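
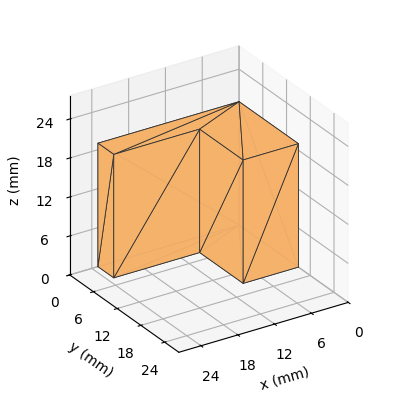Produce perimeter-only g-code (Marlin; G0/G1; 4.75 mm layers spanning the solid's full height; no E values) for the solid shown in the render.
Reading the render: the shape is an L-shaped prism: outer 23 × 15 mm, arm thicknesses ≈ 4 mm (horizontal) and 9 mm (vertical), extruded 19 mm in z (dimensions read to the nearest mm from the axis ticks). For the g-code, the solid's height is divided into equal slices at the stated Δz and each level perimeter traced with G1 moves after a G0 lift.

; perimeter-only toolpath
G21 ; units = mm
G90 ; absolute positioning
G28 ; home
; layer 1
G0 Z4.75
G0 X0.00 Y0.00
G1 X23.00 Y0.00
G1 X23.00 Y4.00
G1 X9.00 Y4.00
G1 X9.00 Y15.00
G1 X0.00 Y15.00
G1 X0.00 Y0.00
; layer 2
G0 Z9.50
G0 X0.00 Y0.00
G1 X23.00 Y0.00
G1 X23.00 Y4.00
G1 X9.00 Y4.00
G1 X9.00 Y15.00
G1 X0.00 Y15.00
G1 X0.00 Y0.00
; layer 3
G0 Z14.25
G0 X0.00 Y0.00
G1 X23.00 Y0.00
G1 X23.00 Y4.00
G1 X9.00 Y4.00
G1 X9.00 Y15.00
G1 X0.00 Y15.00
G1 X0.00 Y0.00
; layer 4
G0 Z19.00
G0 X0.00 Y0.00
G1 X23.00 Y0.00
G1 X23.00 Y4.00
G1 X9.00 Y4.00
G1 X9.00 Y15.00
G1 X0.00 Y15.00
G1 X0.00 Y0.00
M2 ; end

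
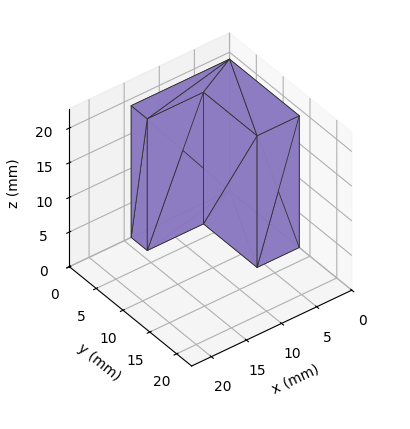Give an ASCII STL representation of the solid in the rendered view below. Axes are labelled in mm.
Reading the render: the shape is an L-shaped prism: outer 14 × 13 mm, arm thicknesses ≈ 3 mm (horizontal) and 6 mm (vertical), extruded 19 mm in z (dimensions read to the nearest mm from the axis ticks). For the STL, each face is triangulated and given an outward normal.

solid part
  facet normal 0.0000 0.0000 -1.0000
    outer loop
      vertex 14.000 3.000 0.000
      vertex 14.000 0.000 0.000
      vertex 0.000 0.000 0.000
    endloop
  endfacet
  facet normal 0.0000 0.0000 -1.0000
    outer loop
      vertex 6.000 3.000 0.000
      vertex 14.000 3.000 0.000
      vertex 0.000 0.000 0.000
    endloop
  endfacet
  facet normal 0.0000 0.0000 -1.0000
    outer loop
      vertex 6.000 13.000 0.000
      vertex 6.000 3.000 0.000
      vertex 0.000 0.000 0.000
    endloop
  endfacet
  facet normal 0.0000 0.0000 -1.0000
    outer loop
      vertex 0.000 13.000 0.000
      vertex 6.000 13.000 0.000
      vertex 0.000 0.000 0.000
    endloop
  endfacet
  facet normal 0.0000 0.0000 1.0000
    outer loop
      vertex 0.000 0.000 19.000
      vertex 14.000 0.000 19.000
      vertex 14.000 3.000 19.000
    endloop
  endfacet
  facet normal 0.0000 0.0000 1.0000
    outer loop
      vertex 0.000 0.000 19.000
      vertex 14.000 3.000 19.000
      vertex 6.000 3.000 19.000
    endloop
  endfacet
  facet normal 0.0000 0.0000 1.0000
    outer loop
      vertex 0.000 0.000 19.000
      vertex 6.000 3.000 19.000
      vertex 6.000 13.000 19.000
    endloop
  endfacet
  facet normal 0.0000 0.0000 1.0000
    outer loop
      vertex 0.000 0.000 19.000
      vertex 6.000 13.000 19.000
      vertex 0.000 13.000 19.000
    endloop
  endfacet
  facet normal 0.0000 -1.0000 0.0000
    outer loop
      vertex 0.000 0.000 0.000
      vertex 14.000 0.000 0.000
      vertex 14.000 0.000 19.000
    endloop
  endfacet
  facet normal 0.0000 -1.0000 0.0000
    outer loop
      vertex 0.000 0.000 0.000
      vertex 14.000 0.000 19.000
      vertex 0.000 0.000 19.000
    endloop
  endfacet
  facet normal 1.0000 0.0000 0.0000
    outer loop
      vertex 14.000 0.000 0.000
      vertex 14.000 3.000 0.000
      vertex 14.000 3.000 19.000
    endloop
  endfacet
  facet normal 1.0000 0.0000 0.0000
    outer loop
      vertex 14.000 0.000 0.000
      vertex 14.000 3.000 19.000
      vertex 14.000 0.000 19.000
    endloop
  endfacet
  facet normal 0.0000 1.0000 0.0000
    outer loop
      vertex 14.000 3.000 0.000
      vertex 6.000 3.000 0.000
      vertex 6.000 3.000 19.000
    endloop
  endfacet
  facet normal 0.0000 1.0000 0.0000
    outer loop
      vertex 14.000 3.000 0.000
      vertex 6.000 3.000 19.000
      vertex 14.000 3.000 19.000
    endloop
  endfacet
  facet normal 1.0000 0.0000 0.0000
    outer loop
      vertex 6.000 3.000 0.000
      vertex 6.000 13.000 0.000
      vertex 6.000 13.000 19.000
    endloop
  endfacet
  facet normal 1.0000 0.0000 0.0000
    outer loop
      vertex 6.000 3.000 0.000
      vertex 6.000 13.000 19.000
      vertex 6.000 3.000 19.000
    endloop
  endfacet
  facet normal 0.0000 1.0000 0.0000
    outer loop
      vertex 6.000 13.000 0.000
      vertex 0.000 13.000 0.000
      vertex 0.000 13.000 19.000
    endloop
  endfacet
  facet normal 0.0000 1.0000 0.0000
    outer loop
      vertex 6.000 13.000 0.000
      vertex 0.000 13.000 19.000
      vertex 6.000 13.000 19.000
    endloop
  endfacet
  facet normal -1.0000 0.0000 0.0000
    outer loop
      vertex 0.000 13.000 0.000
      vertex 0.000 0.000 0.000
      vertex 0.000 0.000 19.000
    endloop
  endfacet
  facet normal -1.0000 0.0000 0.0000
    outer loop
      vertex 0.000 13.000 0.000
      vertex 0.000 0.000 19.000
      vertex 0.000 13.000 19.000
    endloop
  endfacet
endsolid part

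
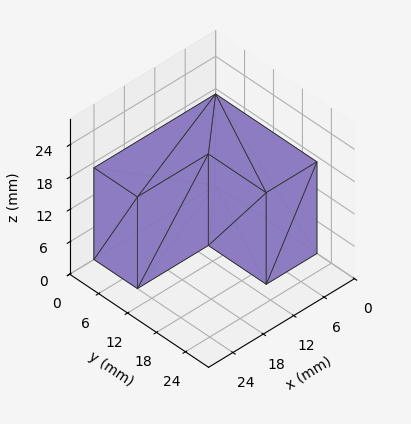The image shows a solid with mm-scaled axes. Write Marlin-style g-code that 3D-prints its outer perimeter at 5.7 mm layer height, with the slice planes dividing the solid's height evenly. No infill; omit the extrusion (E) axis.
Reading the render: the shape is an L-shaped prism: outer 24 × 21 mm, arm thicknesses ≈ 9 mm (horizontal) and 10 mm (vertical), extruded 17 mm in z (dimensions read to the nearest mm from the axis ticks). For the g-code, the solid's height is divided into equal slices at the stated Δz and each level perimeter traced with G1 moves after a G0 lift.

; perimeter-only toolpath
G21 ; units = mm
G90 ; absolute positioning
G28 ; home
; layer 1
G0 Z5.7
G0 X0.0 Y0.0
G1 X24.0 Y0.0
G1 X24.0 Y9.0
G1 X10.0 Y9.0
G1 X10.0 Y21.0
G1 X0.0 Y21.0
G1 X0.0 Y0.0
; layer 2
G0 Z11.3
G0 X0.0 Y0.0
G1 X24.0 Y0.0
G1 X24.0 Y9.0
G1 X10.0 Y9.0
G1 X10.0 Y21.0
G1 X0.0 Y21.0
G1 X0.0 Y0.0
; layer 3
G0 Z17.0
G0 X0.0 Y0.0
G1 X24.0 Y0.0
G1 X24.0 Y9.0
G1 X10.0 Y9.0
G1 X10.0 Y21.0
G1 X0.0 Y21.0
G1 X0.0 Y0.0
M2 ; end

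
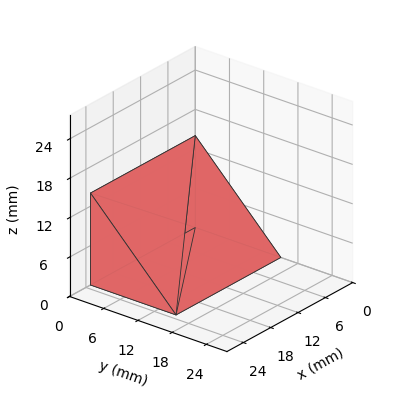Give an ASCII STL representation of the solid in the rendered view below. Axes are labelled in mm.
Reading the render: the shape is a wedge (ramp): 23 × 15 mm base, rising to 14 mm along the y=0 edge and sloping linearly to z=0 at y=15 (dimensions read to the nearest mm from the axis ticks). For the STL, each face is triangulated and given an outward normal.

solid part
  facet normal 0.0000 0.0000 -1.0000
    outer loop
      vertex 23.0 15.0 0.0
      vertex 23.0 0.0 0.0
      vertex 0.0 0.0 0.0
    endloop
  endfacet
  facet normal 0.0000 0.0000 -1.0000
    outer loop
      vertex 0.0 15.0 0.0
      vertex 23.0 15.0 0.0
      vertex 0.0 0.0 0.0
    endloop
  endfacet
  facet normal 0.0000 -1.0000 0.0000
    outer loop
      vertex 0.0 0.0 0.0
      vertex 23.0 0.0 0.0
      vertex 23.0 0.0 14.0
    endloop
  endfacet
  facet normal 0.0000 -1.0000 0.0000
    outer loop
      vertex 0.0 0.0 0.0
      vertex 23.0 0.0 14.0
      vertex 0.0 0.0 14.0
    endloop
  endfacet
  facet normal 0.0000 0.6823 0.7311
    outer loop
      vertex 0.0 0.0 14.0
      vertex 23.0 0.0 14.0
      vertex 23.0 15.0 0.0
    endloop
  endfacet
  facet normal 0.0000 0.6823 0.7311
    outer loop
      vertex 0.0 0.0 14.0
      vertex 23.0 15.0 0.0
      vertex 0.0 15.0 0.0
    endloop
  endfacet
  facet normal -1.0000 0.0000 0.0000
    outer loop
      vertex 0.0 0.0 14.0
      vertex 0.0 15.0 0.0
      vertex 0.0 0.0 0.0
    endloop
  endfacet
  facet normal 1.0000 0.0000 0.0000
    outer loop
      vertex 23.0 0.0 0.0
      vertex 23.0 15.0 0.0
      vertex 23.0 0.0 14.0
    endloop
  endfacet
endsolid part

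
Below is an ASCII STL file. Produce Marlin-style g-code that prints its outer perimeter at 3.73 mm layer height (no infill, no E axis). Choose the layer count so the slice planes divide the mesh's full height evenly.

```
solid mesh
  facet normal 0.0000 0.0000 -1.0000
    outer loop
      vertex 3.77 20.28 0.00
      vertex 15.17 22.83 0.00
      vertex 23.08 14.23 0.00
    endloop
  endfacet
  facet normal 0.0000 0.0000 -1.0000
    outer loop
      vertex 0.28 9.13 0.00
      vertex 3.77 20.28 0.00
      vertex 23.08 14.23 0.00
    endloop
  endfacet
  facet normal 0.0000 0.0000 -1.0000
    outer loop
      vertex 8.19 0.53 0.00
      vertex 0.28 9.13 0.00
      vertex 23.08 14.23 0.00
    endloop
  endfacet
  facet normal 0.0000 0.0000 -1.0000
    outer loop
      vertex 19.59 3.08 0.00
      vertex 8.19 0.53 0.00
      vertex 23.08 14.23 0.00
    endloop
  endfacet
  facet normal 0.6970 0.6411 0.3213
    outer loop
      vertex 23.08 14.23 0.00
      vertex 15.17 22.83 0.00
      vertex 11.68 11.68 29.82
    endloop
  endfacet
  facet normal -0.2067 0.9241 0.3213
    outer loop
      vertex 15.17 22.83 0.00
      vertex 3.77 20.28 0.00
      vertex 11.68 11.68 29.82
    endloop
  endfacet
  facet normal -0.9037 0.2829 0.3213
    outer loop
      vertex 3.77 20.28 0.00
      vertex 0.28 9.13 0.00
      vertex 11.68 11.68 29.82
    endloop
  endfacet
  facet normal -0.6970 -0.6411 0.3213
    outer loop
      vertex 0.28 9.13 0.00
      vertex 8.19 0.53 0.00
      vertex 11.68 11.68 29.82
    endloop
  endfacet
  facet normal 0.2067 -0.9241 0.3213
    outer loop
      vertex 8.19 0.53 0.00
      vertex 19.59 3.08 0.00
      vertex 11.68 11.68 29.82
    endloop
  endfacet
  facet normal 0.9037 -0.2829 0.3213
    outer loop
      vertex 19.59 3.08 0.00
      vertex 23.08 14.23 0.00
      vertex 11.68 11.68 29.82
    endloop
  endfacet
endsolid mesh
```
; perimeter-only toolpath
G21 ; units = mm
G90 ; absolute positioning
G28 ; home
; layer 1
G0 Z3.73
G0 X21.66 Y13.91
G1 X14.73 Y21.44
G1 X4.76 Y19.21
G1 X1.71 Y9.45
G1 X8.63 Y1.92
G1 X18.60 Y4.16
G1 X21.66 Y13.91
; layer 2
G0 Z7.46
G0 X20.23 Y13.59
G1 X14.30 Y20.04
G1 X5.75 Y18.13
G1 X3.13 Y9.77
G1 X9.06 Y3.32
G1 X17.61 Y5.23
G1 X20.23 Y13.59
; layer 3
G0 Z11.18
G0 X18.80 Y13.27
G1 X13.86 Y18.65
G1 X6.74 Y17.05
G1 X4.55 Y10.09
G1 X9.50 Y4.71
G1 X16.62 Y6.30
G1 X18.80 Y13.27
; layer 4
G0 Z14.91
G0 X17.38 Y12.96
G1 X13.43 Y17.25
G1 X7.72 Y15.98
G1 X5.98 Y10.41
G1 X9.93 Y6.10
G1 X15.63 Y7.38
G1 X17.38 Y12.96
; layer 5
G0 Z18.64
G0 X15.95 Y12.64
G1 X12.99 Y15.86
G1 X8.71 Y14.91
G1 X7.41 Y10.72
G1 X10.37 Y7.50
G1 X14.65 Y8.46
G1 X15.95 Y12.64
; layer 6
G0 Z22.37
G0 X14.53 Y12.32
G1 X12.55 Y14.47
G1 X9.70 Y13.83
G1 X8.83 Y11.04
G1 X10.81 Y8.89
G1 X13.66 Y9.53
G1 X14.53 Y12.32
; layer 7
G0 Z26.09
G0 X13.10 Y12.00
G1 X12.12 Y13.07
G1 X10.69 Y12.75
G1 X10.25 Y11.36
G1 X11.24 Y10.29
G1 X12.67 Y10.60
G1 X13.10 Y12.00
M2 ; end

The solid is a regular 6-sided pyramid, base circumscribed radius ≈ 11.7 mm, apex at z ≈ 29.8 mm. Slicing at Δz = 3.73 mm — 8 equal slices spanning the solid's height, so layer i sits at z = i·h/8 — gives 7 non-empty perimeters. Each is a 6-segment closed polygon; G0 lifts to the layer z and rapids to the start vertex, then G1 traces the edges. The cross-section shrinks linearly with z (the slice at the apex is degenerate and omitted).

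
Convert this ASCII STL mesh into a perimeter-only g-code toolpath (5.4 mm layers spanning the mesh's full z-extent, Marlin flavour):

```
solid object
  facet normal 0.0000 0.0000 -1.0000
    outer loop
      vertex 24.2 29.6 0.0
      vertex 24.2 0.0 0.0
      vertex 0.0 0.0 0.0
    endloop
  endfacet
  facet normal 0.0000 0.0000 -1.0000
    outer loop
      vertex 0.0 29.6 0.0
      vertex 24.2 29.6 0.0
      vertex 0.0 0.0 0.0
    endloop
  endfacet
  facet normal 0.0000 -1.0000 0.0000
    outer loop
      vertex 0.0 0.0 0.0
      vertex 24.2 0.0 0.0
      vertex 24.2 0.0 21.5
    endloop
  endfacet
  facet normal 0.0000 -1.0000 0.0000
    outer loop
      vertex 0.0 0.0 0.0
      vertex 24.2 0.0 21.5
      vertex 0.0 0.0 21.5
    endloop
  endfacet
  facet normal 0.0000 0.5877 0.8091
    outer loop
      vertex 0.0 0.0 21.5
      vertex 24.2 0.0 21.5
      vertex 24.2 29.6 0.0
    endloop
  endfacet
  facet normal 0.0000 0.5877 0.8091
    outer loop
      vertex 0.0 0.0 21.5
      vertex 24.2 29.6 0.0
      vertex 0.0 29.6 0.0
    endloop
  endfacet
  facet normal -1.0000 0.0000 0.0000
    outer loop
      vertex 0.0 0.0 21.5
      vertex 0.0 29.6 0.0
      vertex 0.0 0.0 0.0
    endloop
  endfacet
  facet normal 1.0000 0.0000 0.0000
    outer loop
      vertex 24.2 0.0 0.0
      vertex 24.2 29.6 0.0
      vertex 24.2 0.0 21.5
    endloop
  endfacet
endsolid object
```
; perimeter-only toolpath
G21 ; units = mm
G90 ; absolute positioning
G28 ; home
; layer 1
G0 Z5.4
G0 X0.0 Y0.0
G1 X24.2 Y0.0
G1 X24.2 Y22.2
G1 X0.0 Y22.2
G1 X0.0 Y0.0
; layer 2
G0 Z10.8
G0 X0.0 Y0.0
G1 X24.2 Y0.0
G1 X24.2 Y14.8
G1 X0.0 Y14.8
G1 X0.0 Y0.0
; layer 3
G0 Z16.1
G0 X0.0 Y0.0
G1 X24.2 Y0.0
G1 X24.2 Y7.4
G1 X0.0 Y7.4
G1 X0.0 Y0.0
M2 ; end

The solid is a wedge (ramp): 24.2 × 29.6 mm base, rising to 21.5 mm along the y=0 edge and sloping linearly to z=0 at y=29.6. Slicing at Δz = 5.4 mm — 4 equal slices spanning the solid's height, so layer i sits at z = i·h/4 — gives 3 non-empty perimeters. Each is a 4-segment closed polygon; G0 lifts to the layer z and rapids to the start vertex, then G1 traces the edges. The cross-section shrinks linearly with z (the slice at the apex is degenerate and omitted).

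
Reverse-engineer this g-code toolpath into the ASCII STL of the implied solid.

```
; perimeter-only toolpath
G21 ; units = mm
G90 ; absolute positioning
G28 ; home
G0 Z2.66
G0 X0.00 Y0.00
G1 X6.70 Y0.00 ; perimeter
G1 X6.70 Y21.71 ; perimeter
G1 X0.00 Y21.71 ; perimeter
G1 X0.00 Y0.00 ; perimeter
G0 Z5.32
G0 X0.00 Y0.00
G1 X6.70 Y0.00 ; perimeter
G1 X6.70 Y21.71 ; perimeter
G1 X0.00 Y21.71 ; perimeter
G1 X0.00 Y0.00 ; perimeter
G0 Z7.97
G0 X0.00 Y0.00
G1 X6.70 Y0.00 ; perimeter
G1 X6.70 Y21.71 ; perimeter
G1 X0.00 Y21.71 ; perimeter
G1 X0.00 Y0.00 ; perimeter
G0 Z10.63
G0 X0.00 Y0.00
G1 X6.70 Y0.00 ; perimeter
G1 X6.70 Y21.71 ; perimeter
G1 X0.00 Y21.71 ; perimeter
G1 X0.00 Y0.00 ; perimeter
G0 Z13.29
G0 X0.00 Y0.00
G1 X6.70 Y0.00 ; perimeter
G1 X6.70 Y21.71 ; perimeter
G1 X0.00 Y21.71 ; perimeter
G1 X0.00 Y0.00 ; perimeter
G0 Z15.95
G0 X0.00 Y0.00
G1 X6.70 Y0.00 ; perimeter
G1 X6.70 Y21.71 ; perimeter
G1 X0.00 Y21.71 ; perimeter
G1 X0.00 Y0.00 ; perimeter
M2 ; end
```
solid part
  facet normal 0.0000 0.0000 -1.0000
    outer loop
      vertex 6.70 21.71 0.00
      vertex 6.70 0.00 0.00
      vertex 0.00 0.00 0.00
    endloop
  endfacet
  facet normal 0.0000 0.0000 -1.0000
    outer loop
      vertex 0.00 21.71 0.00
      vertex 6.70 21.71 0.00
      vertex 0.00 0.00 0.00
    endloop
  endfacet
  facet normal 0.0000 0.0000 1.0000
    outer loop
      vertex 0.00 0.00 15.95
      vertex 6.70 0.00 15.95
      vertex 6.70 21.71 15.95
    endloop
  endfacet
  facet normal 0.0000 0.0000 1.0000
    outer loop
      vertex 0.00 0.00 15.95
      vertex 6.70 21.71 15.95
      vertex 0.00 21.71 15.95
    endloop
  endfacet
  facet normal 0.0000 -1.0000 0.0000
    outer loop
      vertex 0.00 0.00 0.00
      vertex 6.70 0.00 0.00
      vertex 6.70 0.00 15.95
    endloop
  endfacet
  facet normal 0.0000 -1.0000 0.0000
    outer loop
      vertex 0.00 0.00 0.00
      vertex 6.70 0.00 15.95
      vertex 0.00 0.00 15.95
    endloop
  endfacet
  facet normal 0.0000 1.0000 0.0000
    outer loop
      vertex 6.70 21.71 15.95
      vertex 6.70 21.71 0.00
      vertex 0.00 21.71 0.00
    endloop
  endfacet
  facet normal 0.0000 1.0000 0.0000
    outer loop
      vertex 0.00 21.71 15.95
      vertex 6.70 21.71 15.95
      vertex 0.00 21.71 0.00
    endloop
  endfacet
  facet normal -1.0000 0.0000 0.0000
    outer loop
      vertex 0.00 21.71 15.95
      vertex 0.00 21.71 0.00
      vertex 0.00 0.00 0.00
    endloop
  endfacet
  facet normal -1.0000 0.0000 0.0000
    outer loop
      vertex 0.00 0.00 15.95
      vertex 0.00 21.71 15.95
      vertex 0.00 0.00 0.00
    endloop
  endfacet
  facet normal 1.0000 0.0000 0.0000
    outer loop
      vertex 6.70 0.00 0.00
      vertex 6.70 21.71 0.00
      vertex 6.70 21.71 15.95
    endloop
  endfacet
  facet normal 1.0000 0.0000 0.0000
    outer loop
      vertex 6.70 0.00 0.00
      vertex 6.70 21.71 15.95
      vertex 6.70 0.00 15.95
    endloop
  endfacet
endsolid part

The G0 Z moves step by Δz≈2.66 mm. Every layer's G1 loop is the same polygon, so the solid is a straight extrusion of it from z=0 to z≈15.9. Closing with flat bottom and top caps and triangulating gives 12 facets — a rectangular box, roughly 6.7 × 21.7 mm footprint and 15.9 mm tall.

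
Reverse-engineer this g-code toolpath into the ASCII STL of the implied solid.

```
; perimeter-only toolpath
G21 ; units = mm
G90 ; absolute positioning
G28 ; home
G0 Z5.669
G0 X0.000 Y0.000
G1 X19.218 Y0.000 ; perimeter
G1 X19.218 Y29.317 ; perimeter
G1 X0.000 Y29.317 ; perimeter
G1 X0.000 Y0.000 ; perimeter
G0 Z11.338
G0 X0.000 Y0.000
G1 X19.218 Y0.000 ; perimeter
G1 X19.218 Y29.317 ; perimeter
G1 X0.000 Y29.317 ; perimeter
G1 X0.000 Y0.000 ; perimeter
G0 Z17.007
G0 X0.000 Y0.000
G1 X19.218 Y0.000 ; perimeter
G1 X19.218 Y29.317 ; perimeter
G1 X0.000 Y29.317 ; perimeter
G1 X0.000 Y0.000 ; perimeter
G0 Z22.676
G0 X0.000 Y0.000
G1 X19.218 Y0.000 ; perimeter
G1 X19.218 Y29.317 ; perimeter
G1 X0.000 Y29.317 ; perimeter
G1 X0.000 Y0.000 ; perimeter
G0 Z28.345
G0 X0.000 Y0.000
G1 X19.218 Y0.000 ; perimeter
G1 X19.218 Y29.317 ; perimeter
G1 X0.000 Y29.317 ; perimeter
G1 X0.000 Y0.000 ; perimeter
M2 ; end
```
solid part
  facet normal 0.0000 0.0000 -1.0000
    outer loop
      vertex 19.218 29.317 0.000
      vertex 19.218 0.000 0.000
      vertex 0.000 0.000 0.000
    endloop
  endfacet
  facet normal 0.0000 0.0000 -1.0000
    outer loop
      vertex 0.000 29.317 0.000
      vertex 19.218 29.317 0.000
      vertex 0.000 0.000 0.000
    endloop
  endfacet
  facet normal 0.0000 0.0000 1.0000
    outer loop
      vertex 0.000 0.000 28.345
      vertex 19.218 0.000 28.345
      vertex 19.218 29.317 28.345
    endloop
  endfacet
  facet normal 0.0000 0.0000 1.0000
    outer loop
      vertex 0.000 0.000 28.345
      vertex 19.218 29.317 28.345
      vertex 0.000 29.317 28.345
    endloop
  endfacet
  facet normal 0.0000 -1.0000 0.0000
    outer loop
      vertex 0.000 0.000 0.000
      vertex 19.218 0.000 0.000
      vertex 19.218 0.000 28.345
    endloop
  endfacet
  facet normal 0.0000 -1.0000 0.0000
    outer loop
      vertex 0.000 0.000 0.000
      vertex 19.218 0.000 28.345
      vertex 0.000 0.000 28.345
    endloop
  endfacet
  facet normal 0.0000 1.0000 0.0000
    outer loop
      vertex 19.218 29.317 28.345
      vertex 19.218 29.317 0.000
      vertex 0.000 29.317 0.000
    endloop
  endfacet
  facet normal 0.0000 1.0000 0.0000
    outer loop
      vertex 0.000 29.317 28.345
      vertex 19.218 29.317 28.345
      vertex 0.000 29.317 0.000
    endloop
  endfacet
  facet normal -1.0000 0.0000 0.0000
    outer loop
      vertex 0.000 29.317 28.345
      vertex 0.000 29.317 0.000
      vertex 0.000 0.000 0.000
    endloop
  endfacet
  facet normal -1.0000 0.0000 0.0000
    outer loop
      vertex 0.000 0.000 28.345
      vertex 0.000 29.317 28.345
      vertex 0.000 0.000 0.000
    endloop
  endfacet
  facet normal 1.0000 0.0000 0.0000
    outer loop
      vertex 19.218 0.000 0.000
      vertex 19.218 29.317 0.000
      vertex 19.218 29.317 28.345
    endloop
  endfacet
  facet normal 1.0000 0.0000 0.0000
    outer loop
      vertex 19.218 0.000 0.000
      vertex 19.218 29.317 28.345
      vertex 19.218 0.000 28.345
    endloop
  endfacet
endsolid part

The G0 Z moves step by Δz≈5.669 mm. Every layer's G1 loop is the same polygon, so the solid is a straight extrusion of it from z=0 to z≈28.3. Closing with flat bottom and top caps and triangulating gives 12 facets — a rectangular box, roughly 19.2 × 29.3 mm footprint and 28.3 mm tall.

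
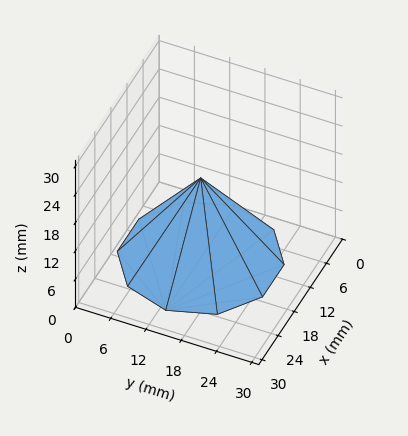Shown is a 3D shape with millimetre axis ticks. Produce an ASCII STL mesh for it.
Reading the render: the shape is a regular 10-sided pyramid, base circumscribed radius ≈ 13 mm, apex at z ≈ 17 mm (dimensions read to the nearest mm from the axis ticks). For the STL, each face is triangulated and given an outward normal.

solid part
  facet normal 0.0000 0.0000 -1.0000
    outer loop
      vertex 17.017 25.364 0.000
      vertex 23.517 20.641 0.000
      vertex 26.000 13.000 0.000
    endloop
  endfacet
  facet normal 0.0000 0.0000 -1.0000
    outer loop
      vertex 8.983 25.364 0.000
      vertex 17.017 25.364 0.000
      vertex 26.000 13.000 0.000
    endloop
  endfacet
  facet normal 0.0000 0.0000 -1.0000
    outer loop
      vertex 2.483 20.641 0.000
      vertex 8.983 25.364 0.000
      vertex 26.000 13.000 0.000
    endloop
  endfacet
  facet normal 0.0000 0.0000 -1.0000
    outer loop
      vertex 0.000 13.000 0.000
      vertex 2.483 20.641 0.000
      vertex 26.000 13.000 0.000
    endloop
  endfacet
  facet normal 0.0000 0.0000 -1.0000
    outer loop
      vertex 2.483 5.359 0.000
      vertex 0.000 13.000 0.000
      vertex 26.000 13.000 0.000
    endloop
  endfacet
  facet normal 0.0000 0.0000 -1.0000
    outer loop
      vertex 8.983 0.636 0.000
      vertex 2.483 5.359 0.000
      vertex 26.000 13.000 0.000
    endloop
  endfacet
  facet normal 0.0000 0.0000 -1.0000
    outer loop
      vertex 17.017 0.636 0.000
      vertex 8.983 0.636 0.000
      vertex 26.000 13.000 0.000
    endloop
  endfacet
  facet normal 0.0000 0.0000 -1.0000
    outer loop
      vertex 23.517 5.359 0.000
      vertex 17.017 0.636 0.000
      vertex 26.000 13.000 0.000
    endloop
  endfacet
  facet normal 0.7691 0.2499 0.5882
    outer loop
      vertex 26.000 13.000 0.000
      vertex 23.517 20.641 0.000
      vertex 13.000 13.000 17.000
    endloop
  endfacet
  facet normal 0.4754 0.6543 0.5882
    outer loop
      vertex 23.517 20.641 0.000
      vertex 17.017 25.364 0.000
      vertex 13.000 13.000 17.000
    endloop
  endfacet
  facet normal 0.0000 0.8087 0.5882
    outer loop
      vertex 17.017 25.364 0.000
      vertex 8.983 25.364 0.000
      vertex 13.000 13.000 17.000
    endloop
  endfacet
  facet normal -0.4754 0.6543 0.5882
    outer loop
      vertex 8.983 25.364 0.000
      vertex 2.483 20.641 0.000
      vertex 13.000 13.000 17.000
    endloop
  endfacet
  facet normal -0.7691 0.2499 0.5882
    outer loop
      vertex 2.483 20.641 0.000
      vertex 0.000 13.000 0.000
      vertex 13.000 13.000 17.000
    endloop
  endfacet
  facet normal -0.7691 -0.2499 0.5882
    outer loop
      vertex 0.000 13.000 0.000
      vertex 2.483 5.359 0.000
      vertex 13.000 13.000 17.000
    endloop
  endfacet
  facet normal -0.4754 -0.6543 0.5882
    outer loop
      vertex 2.483 5.359 0.000
      vertex 8.983 0.636 0.000
      vertex 13.000 13.000 17.000
    endloop
  endfacet
  facet normal 0.0000 -0.8087 0.5882
    outer loop
      vertex 8.983 0.636 0.000
      vertex 17.017 0.636 0.000
      vertex 13.000 13.000 17.000
    endloop
  endfacet
  facet normal 0.4754 -0.6543 0.5882
    outer loop
      vertex 17.017 0.636 0.000
      vertex 23.517 5.359 0.000
      vertex 13.000 13.000 17.000
    endloop
  endfacet
  facet normal 0.7691 -0.2499 0.5882
    outer loop
      vertex 23.517 5.359 0.000
      vertex 26.000 13.000 0.000
      vertex 13.000 13.000 17.000
    endloop
  endfacet
endsolid part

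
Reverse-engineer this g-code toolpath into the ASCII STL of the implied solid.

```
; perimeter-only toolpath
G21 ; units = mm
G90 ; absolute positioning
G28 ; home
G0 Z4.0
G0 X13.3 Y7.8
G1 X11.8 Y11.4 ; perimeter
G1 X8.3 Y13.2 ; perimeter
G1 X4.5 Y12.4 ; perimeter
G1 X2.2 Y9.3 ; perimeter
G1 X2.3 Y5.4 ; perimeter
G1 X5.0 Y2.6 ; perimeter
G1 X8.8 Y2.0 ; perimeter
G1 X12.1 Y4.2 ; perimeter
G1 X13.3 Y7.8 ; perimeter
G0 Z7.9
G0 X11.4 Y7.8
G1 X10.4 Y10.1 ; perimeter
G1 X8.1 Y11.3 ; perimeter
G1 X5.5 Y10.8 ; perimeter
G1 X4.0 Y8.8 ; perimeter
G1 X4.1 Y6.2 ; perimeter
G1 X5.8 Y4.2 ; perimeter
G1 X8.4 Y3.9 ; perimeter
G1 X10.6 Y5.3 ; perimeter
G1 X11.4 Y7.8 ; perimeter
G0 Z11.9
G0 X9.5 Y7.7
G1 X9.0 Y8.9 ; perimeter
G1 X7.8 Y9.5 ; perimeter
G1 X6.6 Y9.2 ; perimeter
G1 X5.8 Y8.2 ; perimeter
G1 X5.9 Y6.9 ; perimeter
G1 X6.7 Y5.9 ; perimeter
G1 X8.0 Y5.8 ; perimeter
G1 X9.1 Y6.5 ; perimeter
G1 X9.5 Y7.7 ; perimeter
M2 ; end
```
solid part
  facet normal 0.0000 0.0000 -1.0000
    outer loop
      vertex 8.6 15.1 0.0
      vertex 13.2 12.7 0.0
      vertex 15.2 7.9 0.0
    endloop
  endfacet
  facet normal 0.0000 0.0000 -1.0000
    outer loop
      vertex 3.5 14.0 0.0
      vertex 8.6 15.1 0.0
      vertex 15.2 7.9 0.0
    endloop
  endfacet
  facet normal 0.0000 0.0000 -1.0000
    outer loop
      vertex 0.4 9.9 0.0
      vertex 3.5 14.0 0.0
      vertex 15.2 7.9 0.0
    endloop
  endfacet
  facet normal 0.0000 0.0000 -1.0000
    outer loop
      vertex 0.6 4.7 0.0
      vertex 0.4 9.9 0.0
      vertex 15.2 7.9 0.0
    endloop
  endfacet
  facet normal 0.0000 0.0000 -1.0000
    outer loop
      vertex 4.1 0.9 0.0
      vertex 0.6 4.7 0.0
      vertex 15.2 7.9 0.0
    endloop
  endfacet
  facet normal 0.0000 0.0000 -1.0000
    outer loop
      vertex 9.2 0.2 0.0
      vertex 4.1 0.9 0.0
      vertex 15.2 7.9 0.0
    endloop
  endfacet
  facet normal 0.0000 0.0000 -1.0000
    outer loop
      vertex 13.6 3.0 0.0
      vertex 9.2 0.2 0.0
      vertex 15.2 7.9 0.0
    endloop
  endfacet
  facet normal 0.8414 0.3506 0.4114
    outer loop
      vertex 15.2 7.9 0.0
      vertex 13.2 12.7 0.0
      vertex 7.6 7.6 15.8
    endloop
  endfacet
  facet normal 0.4218 0.8085 0.4105
    outer loop
      vertex 13.2 12.7 0.0
      vertex 8.6 15.1 0.0
      vertex 7.6 7.6 15.8
    endloop
  endfacet
  facet normal -0.1922 0.8912 0.4109
    outer loop
      vertex 8.6 15.1 0.0
      vertex 3.5 14.0 0.0
      vertex 7.6 7.6 15.8
    endloop
  endfacet
  facet normal -0.7271 0.5497 0.4113
    outer loop
      vertex 3.5 14.0 0.0
      vertex 0.4 9.9 0.0
      vertex 7.6 7.6 15.8
    endloop
  endfacet
  facet normal -0.9113 -0.0351 0.4102
    outer loop
      vertex 0.4 9.9 0.0
      vertex 0.6 4.7 0.0
      vertex 7.6 7.6 15.8
    endloop
  endfacet
  facet normal -0.6707 -0.6178 0.4105
    outer loop
      vertex 0.6 4.7 0.0
      vertex 4.1 0.9 0.0
      vertex 7.6 7.6 15.8
    endloop
  endfacet
  facet normal -0.1240 -0.9034 0.4105
    outer loop
      vertex 4.1 0.9 0.0
      vertex 9.2 0.2 0.0
      vertex 7.6 7.6 15.8
    endloop
  endfacet
  facet normal 0.4897 -0.7695 0.4100
    outer loop
      vertex 9.2 0.2 0.0
      vertex 13.6 3.0 0.0
      vertex 7.6 7.6 15.8
    endloop
  endfacet
  facet normal 0.8664 -0.2829 0.4114
    outer loop
      vertex 13.6 3.0 0.0
      vertex 15.2 7.9 0.0
      vertex 7.6 7.6 15.8
    endloop
  endfacet
endsolid part

The G0 Z moves step by Δz≈4.0 mm. The G1 loops shrink linearly with z, so the solid tapers from its base footprint up to z≈15.8. Closing with a flat bottom cap and the tapered top and triangulating gives 16 facets — a regular 9-sided pyramid, base circumscribed radius ≈ 7.6 mm, apex at z ≈ 15.8 mm.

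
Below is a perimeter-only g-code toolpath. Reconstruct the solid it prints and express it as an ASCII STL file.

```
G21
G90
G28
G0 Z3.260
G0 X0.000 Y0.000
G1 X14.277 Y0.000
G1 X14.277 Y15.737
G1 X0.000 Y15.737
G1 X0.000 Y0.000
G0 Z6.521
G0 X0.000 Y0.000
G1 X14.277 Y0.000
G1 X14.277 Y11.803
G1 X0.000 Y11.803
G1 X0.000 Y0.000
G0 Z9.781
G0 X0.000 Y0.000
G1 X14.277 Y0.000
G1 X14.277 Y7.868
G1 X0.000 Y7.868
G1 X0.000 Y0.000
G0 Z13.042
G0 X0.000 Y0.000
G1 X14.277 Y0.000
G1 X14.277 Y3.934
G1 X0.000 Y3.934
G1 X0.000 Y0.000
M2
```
solid part
  facet normal 0.0000 0.0000 -1.0000
    outer loop
      vertex 14.277 19.671 0.000
      vertex 14.277 0.000 0.000
      vertex 0.000 0.000 0.000
    endloop
  endfacet
  facet normal 0.0000 0.0000 -1.0000
    outer loop
      vertex 0.000 19.671 0.000
      vertex 14.277 19.671 0.000
      vertex 0.000 0.000 0.000
    endloop
  endfacet
  facet normal 0.0000 -1.0000 0.0000
    outer loop
      vertex 0.000 0.000 0.000
      vertex 14.277 0.000 0.000
      vertex 14.277 0.000 16.302
    endloop
  endfacet
  facet normal 0.0000 -1.0000 0.0000
    outer loop
      vertex 0.000 0.000 0.000
      vertex 14.277 0.000 16.302
      vertex 0.000 0.000 16.302
    endloop
  endfacet
  facet normal 0.0000 0.6381 0.7700
    outer loop
      vertex 0.000 0.000 16.302
      vertex 14.277 0.000 16.302
      vertex 14.277 19.671 0.000
    endloop
  endfacet
  facet normal 0.0000 0.6381 0.7700
    outer loop
      vertex 0.000 0.000 16.302
      vertex 14.277 19.671 0.000
      vertex 0.000 19.671 0.000
    endloop
  endfacet
  facet normal -1.0000 0.0000 0.0000
    outer loop
      vertex 0.000 0.000 16.302
      vertex 0.000 19.671 0.000
      vertex 0.000 0.000 0.000
    endloop
  endfacet
  facet normal 1.0000 0.0000 0.0000
    outer loop
      vertex 14.277 0.000 0.000
      vertex 14.277 19.671 0.000
      vertex 14.277 0.000 16.302
    endloop
  endfacet
endsolid part

The G0 Z moves step by Δz≈3.260 mm. The G1 loops shrink linearly with z, so the solid tapers from its base footprint up to z≈16.3. Closing with a flat bottom cap and the tapered top and triangulating gives 8 facets — a wedge (ramp): 14.3 × 19.7 mm base, rising to 16.3 mm along the y=0 edge and sloping linearly to z=0 at y=19.7.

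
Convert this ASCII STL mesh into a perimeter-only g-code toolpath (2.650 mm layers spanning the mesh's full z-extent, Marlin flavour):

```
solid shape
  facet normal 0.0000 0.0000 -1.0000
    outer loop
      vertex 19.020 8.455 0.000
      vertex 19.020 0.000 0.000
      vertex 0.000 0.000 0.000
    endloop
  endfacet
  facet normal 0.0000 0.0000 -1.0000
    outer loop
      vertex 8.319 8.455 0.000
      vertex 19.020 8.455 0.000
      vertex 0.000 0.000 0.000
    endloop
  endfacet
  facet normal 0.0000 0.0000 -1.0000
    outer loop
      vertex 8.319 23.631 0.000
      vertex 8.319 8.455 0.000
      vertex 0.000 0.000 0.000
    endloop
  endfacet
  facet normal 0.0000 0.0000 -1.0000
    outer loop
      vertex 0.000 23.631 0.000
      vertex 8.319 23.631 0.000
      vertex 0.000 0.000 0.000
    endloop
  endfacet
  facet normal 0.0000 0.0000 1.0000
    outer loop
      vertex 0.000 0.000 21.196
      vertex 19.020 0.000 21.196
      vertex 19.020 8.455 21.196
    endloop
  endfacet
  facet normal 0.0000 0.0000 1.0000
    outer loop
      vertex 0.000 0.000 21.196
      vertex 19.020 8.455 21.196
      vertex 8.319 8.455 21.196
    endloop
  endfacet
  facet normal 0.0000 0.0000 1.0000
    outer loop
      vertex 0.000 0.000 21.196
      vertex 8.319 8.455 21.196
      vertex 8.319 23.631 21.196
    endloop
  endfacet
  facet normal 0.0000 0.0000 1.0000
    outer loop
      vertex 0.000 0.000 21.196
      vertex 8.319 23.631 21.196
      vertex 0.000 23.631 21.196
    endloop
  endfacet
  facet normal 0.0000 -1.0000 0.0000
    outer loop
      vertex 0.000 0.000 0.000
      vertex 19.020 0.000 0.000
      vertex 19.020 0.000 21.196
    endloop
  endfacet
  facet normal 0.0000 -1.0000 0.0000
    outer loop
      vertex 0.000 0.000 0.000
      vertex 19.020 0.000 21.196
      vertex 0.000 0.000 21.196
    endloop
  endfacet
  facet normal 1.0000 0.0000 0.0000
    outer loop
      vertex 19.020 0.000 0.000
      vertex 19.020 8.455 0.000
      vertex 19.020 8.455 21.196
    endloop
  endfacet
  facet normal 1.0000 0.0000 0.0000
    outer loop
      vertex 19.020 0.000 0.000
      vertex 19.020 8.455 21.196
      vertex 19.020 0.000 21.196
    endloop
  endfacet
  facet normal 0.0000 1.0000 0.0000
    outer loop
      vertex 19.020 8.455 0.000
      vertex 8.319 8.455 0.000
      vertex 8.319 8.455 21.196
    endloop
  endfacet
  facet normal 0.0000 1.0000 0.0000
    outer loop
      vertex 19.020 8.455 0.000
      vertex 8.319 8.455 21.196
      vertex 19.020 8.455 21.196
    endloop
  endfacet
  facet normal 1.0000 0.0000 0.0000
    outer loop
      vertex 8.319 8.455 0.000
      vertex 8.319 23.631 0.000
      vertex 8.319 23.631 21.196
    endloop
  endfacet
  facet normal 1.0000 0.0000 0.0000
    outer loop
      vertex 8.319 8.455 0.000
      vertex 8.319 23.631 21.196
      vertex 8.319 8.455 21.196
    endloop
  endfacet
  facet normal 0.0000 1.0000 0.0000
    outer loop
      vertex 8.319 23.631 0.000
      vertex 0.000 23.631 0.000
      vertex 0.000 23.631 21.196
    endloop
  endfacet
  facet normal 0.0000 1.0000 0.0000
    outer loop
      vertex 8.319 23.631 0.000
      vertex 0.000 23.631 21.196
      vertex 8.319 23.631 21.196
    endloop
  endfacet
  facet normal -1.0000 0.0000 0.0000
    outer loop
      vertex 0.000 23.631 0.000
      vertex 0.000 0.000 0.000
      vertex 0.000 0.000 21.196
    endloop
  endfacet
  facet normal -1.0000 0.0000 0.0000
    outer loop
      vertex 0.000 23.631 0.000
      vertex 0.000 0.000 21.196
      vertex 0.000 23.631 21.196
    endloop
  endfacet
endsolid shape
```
; perimeter-only toolpath
G21 ; units = mm
G90 ; absolute positioning
G28 ; home
; layer 1
G0 Z2.650
G0 X0.000 Y0.000
G1 X19.020 Y0.000
G1 X19.020 Y8.455
G1 X8.319 Y8.455
G1 X8.319 Y23.631
G1 X0.000 Y23.631
G1 X0.000 Y0.000
; layer 2
G0 Z5.299
G0 X0.000 Y0.000
G1 X19.020 Y0.000
G1 X19.020 Y8.455
G1 X8.319 Y8.455
G1 X8.319 Y23.631
G1 X0.000 Y23.631
G1 X0.000 Y0.000
; layer 3
G0 Z7.949
G0 X0.000 Y0.000
G1 X19.020 Y0.000
G1 X19.020 Y8.455
G1 X8.319 Y8.455
G1 X8.319 Y23.631
G1 X0.000 Y23.631
G1 X0.000 Y0.000
; layer 4
G0 Z10.598
G0 X0.000 Y0.000
G1 X19.020 Y0.000
G1 X19.020 Y8.455
G1 X8.319 Y8.455
G1 X8.319 Y23.631
G1 X0.000 Y23.631
G1 X0.000 Y0.000
; layer 5
G0 Z13.248
G0 X0.000 Y0.000
G1 X19.020 Y0.000
G1 X19.020 Y8.455
G1 X8.319 Y8.455
G1 X8.319 Y23.631
G1 X0.000 Y23.631
G1 X0.000 Y0.000
; layer 6
G0 Z15.897
G0 X0.000 Y0.000
G1 X19.020 Y0.000
G1 X19.020 Y8.455
G1 X8.319 Y8.455
G1 X8.319 Y23.631
G1 X0.000 Y23.631
G1 X0.000 Y0.000
; layer 7
G0 Z18.547
G0 X0.000 Y0.000
G1 X19.020 Y0.000
G1 X19.020 Y8.455
G1 X8.319 Y8.455
G1 X8.319 Y23.631
G1 X0.000 Y23.631
G1 X0.000 Y0.000
; layer 8
G0 Z21.196
G0 X0.000 Y0.000
G1 X19.020 Y0.000
G1 X19.020 Y8.455
G1 X8.319 Y8.455
G1 X8.319 Y23.631
G1 X0.000 Y23.631
G1 X0.000 Y0.000
M2 ; end

The solid is an L-shaped prism: outer 19 × 23.6 mm, arm thicknesses ≈ 8.46 mm (horizontal) and 8.32 mm (vertical), extruded 21.2 mm in z. Slicing at Δz = 2.650 mm — 8 equal slices spanning the solid's height, so layer i sits at z = i·h/8 — gives 8 non-empty perimeters. Each is a 6-segment closed polygon; G0 lifts to the layer z and rapids to the start vertex, then G1 traces the edges.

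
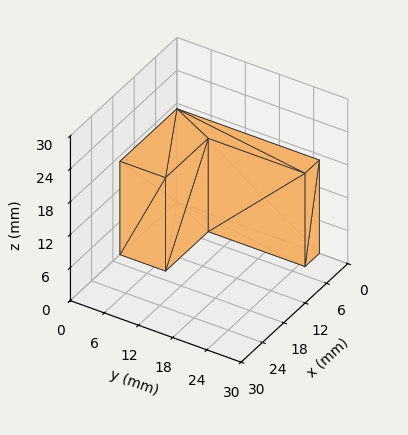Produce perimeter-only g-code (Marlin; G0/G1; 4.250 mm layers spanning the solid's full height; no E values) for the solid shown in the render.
Reading the render: the shape is an L-shaped prism: outer 16 × 25 mm, arm thicknesses ≈ 8 mm (horizontal) and 4 mm (vertical), extruded 17 mm in z (dimensions read to the nearest mm from the axis ticks). For the g-code, the solid's height is divided into equal slices at the stated Δz and each level perimeter traced with G1 moves after a G0 lift.

; perimeter-only toolpath
G21 ; units = mm
G90 ; absolute positioning
G28 ; home
; layer 1
G0 Z4.250
G0 X0.000 Y0.000
G1 X16.000 Y0.000
G1 X16.000 Y8.000
G1 X4.000 Y8.000
G1 X4.000 Y25.000
G1 X0.000 Y25.000
G1 X0.000 Y0.000
; layer 2
G0 Z8.500
G0 X0.000 Y0.000
G1 X16.000 Y0.000
G1 X16.000 Y8.000
G1 X4.000 Y8.000
G1 X4.000 Y25.000
G1 X0.000 Y25.000
G1 X0.000 Y0.000
; layer 3
G0 Z12.750
G0 X0.000 Y0.000
G1 X16.000 Y0.000
G1 X16.000 Y8.000
G1 X4.000 Y8.000
G1 X4.000 Y25.000
G1 X0.000 Y25.000
G1 X0.000 Y0.000
; layer 4
G0 Z17.000
G0 X0.000 Y0.000
G1 X16.000 Y0.000
G1 X16.000 Y8.000
G1 X4.000 Y8.000
G1 X4.000 Y25.000
G1 X0.000 Y25.000
G1 X0.000 Y0.000
M2 ; end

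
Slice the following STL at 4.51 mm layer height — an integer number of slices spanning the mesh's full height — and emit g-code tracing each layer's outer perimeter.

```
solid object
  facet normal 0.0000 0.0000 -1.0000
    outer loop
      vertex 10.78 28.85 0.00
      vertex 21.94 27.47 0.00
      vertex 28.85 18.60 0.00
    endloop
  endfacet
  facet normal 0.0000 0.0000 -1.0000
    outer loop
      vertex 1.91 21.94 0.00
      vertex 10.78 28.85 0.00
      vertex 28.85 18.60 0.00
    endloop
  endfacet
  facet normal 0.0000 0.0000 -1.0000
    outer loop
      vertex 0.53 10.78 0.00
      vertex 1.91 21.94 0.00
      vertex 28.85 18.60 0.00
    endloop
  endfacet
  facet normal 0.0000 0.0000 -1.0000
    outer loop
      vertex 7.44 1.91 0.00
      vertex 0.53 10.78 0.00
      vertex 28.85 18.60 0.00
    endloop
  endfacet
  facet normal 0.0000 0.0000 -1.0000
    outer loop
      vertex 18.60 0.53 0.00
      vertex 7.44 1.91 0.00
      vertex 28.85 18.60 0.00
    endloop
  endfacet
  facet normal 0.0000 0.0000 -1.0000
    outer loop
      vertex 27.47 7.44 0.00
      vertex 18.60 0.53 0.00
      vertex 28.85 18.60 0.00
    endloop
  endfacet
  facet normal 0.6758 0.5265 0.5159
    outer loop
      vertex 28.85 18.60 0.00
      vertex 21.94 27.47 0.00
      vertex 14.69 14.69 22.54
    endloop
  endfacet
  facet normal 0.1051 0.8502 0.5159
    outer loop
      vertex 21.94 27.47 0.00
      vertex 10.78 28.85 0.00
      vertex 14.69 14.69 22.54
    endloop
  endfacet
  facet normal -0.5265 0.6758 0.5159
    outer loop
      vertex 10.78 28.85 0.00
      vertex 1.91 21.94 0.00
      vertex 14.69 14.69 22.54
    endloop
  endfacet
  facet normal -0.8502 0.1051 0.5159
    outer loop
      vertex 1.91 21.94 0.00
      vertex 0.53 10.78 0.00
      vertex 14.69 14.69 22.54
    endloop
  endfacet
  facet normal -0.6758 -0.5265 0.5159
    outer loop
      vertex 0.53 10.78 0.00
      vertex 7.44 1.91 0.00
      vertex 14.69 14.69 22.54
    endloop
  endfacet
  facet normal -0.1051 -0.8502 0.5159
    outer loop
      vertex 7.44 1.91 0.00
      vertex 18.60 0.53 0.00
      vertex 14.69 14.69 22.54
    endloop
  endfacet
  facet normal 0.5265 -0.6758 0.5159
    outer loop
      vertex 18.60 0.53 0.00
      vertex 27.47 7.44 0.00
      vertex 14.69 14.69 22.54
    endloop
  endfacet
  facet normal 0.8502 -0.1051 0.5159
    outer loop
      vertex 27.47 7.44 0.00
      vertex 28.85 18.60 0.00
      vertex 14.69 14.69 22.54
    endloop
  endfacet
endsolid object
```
; perimeter-only toolpath
G21 ; units = mm
G90 ; absolute positioning
G28 ; home
; layer 1
G0 Z4.51
G0 X26.02 Y17.82
G1 X20.49 Y24.91
G1 X11.56 Y26.02
G1 X4.47 Y20.49
G1 X3.36 Y11.56
G1 X8.89 Y4.47
G1 X17.82 Y3.36
G1 X24.91 Y8.89
G1 X26.02 Y17.82
; layer 2
G0 Z9.02
G0 X23.19 Y17.04
G1 X19.04 Y22.36
G1 X12.34 Y23.19
G1 X7.02 Y19.04
G1 X6.19 Y12.34
G1 X10.34 Y7.02
G1 X17.04 Y6.19
G1 X22.36 Y10.34
G1 X23.19 Y17.04
; layer 3
G0 Z13.52
G0 X20.35 Y16.25
G1 X17.59 Y19.80
G1 X13.13 Y20.35
G1 X9.58 Y17.59
G1 X9.03 Y13.13
G1 X11.79 Y9.58
G1 X16.25 Y9.03
G1 X19.80 Y11.79
G1 X20.35 Y16.25
; layer 4
G0 Z18.03
G0 X17.52 Y15.47
G1 X16.14 Y17.25
G1 X13.91 Y17.52
G1 X12.13 Y16.14
G1 X11.86 Y13.91
G1 X13.24 Y12.13
G1 X15.47 Y11.86
G1 X17.25 Y13.24
G1 X17.52 Y15.47
M2 ; end

The solid is a regular 8-sided pyramid, base circumscribed radius ≈ 14.7 mm, apex at z ≈ 22.5 mm. Slicing at Δz = 4.51 mm — 5 equal slices spanning the solid's height, so layer i sits at z = i·h/5 — gives 4 non-empty perimeters. Each is a 8-segment closed polygon; G0 lifts to the layer z and rapids to the start vertex, then G1 traces the edges. The cross-section shrinks linearly with z (the slice at the apex is degenerate and omitted).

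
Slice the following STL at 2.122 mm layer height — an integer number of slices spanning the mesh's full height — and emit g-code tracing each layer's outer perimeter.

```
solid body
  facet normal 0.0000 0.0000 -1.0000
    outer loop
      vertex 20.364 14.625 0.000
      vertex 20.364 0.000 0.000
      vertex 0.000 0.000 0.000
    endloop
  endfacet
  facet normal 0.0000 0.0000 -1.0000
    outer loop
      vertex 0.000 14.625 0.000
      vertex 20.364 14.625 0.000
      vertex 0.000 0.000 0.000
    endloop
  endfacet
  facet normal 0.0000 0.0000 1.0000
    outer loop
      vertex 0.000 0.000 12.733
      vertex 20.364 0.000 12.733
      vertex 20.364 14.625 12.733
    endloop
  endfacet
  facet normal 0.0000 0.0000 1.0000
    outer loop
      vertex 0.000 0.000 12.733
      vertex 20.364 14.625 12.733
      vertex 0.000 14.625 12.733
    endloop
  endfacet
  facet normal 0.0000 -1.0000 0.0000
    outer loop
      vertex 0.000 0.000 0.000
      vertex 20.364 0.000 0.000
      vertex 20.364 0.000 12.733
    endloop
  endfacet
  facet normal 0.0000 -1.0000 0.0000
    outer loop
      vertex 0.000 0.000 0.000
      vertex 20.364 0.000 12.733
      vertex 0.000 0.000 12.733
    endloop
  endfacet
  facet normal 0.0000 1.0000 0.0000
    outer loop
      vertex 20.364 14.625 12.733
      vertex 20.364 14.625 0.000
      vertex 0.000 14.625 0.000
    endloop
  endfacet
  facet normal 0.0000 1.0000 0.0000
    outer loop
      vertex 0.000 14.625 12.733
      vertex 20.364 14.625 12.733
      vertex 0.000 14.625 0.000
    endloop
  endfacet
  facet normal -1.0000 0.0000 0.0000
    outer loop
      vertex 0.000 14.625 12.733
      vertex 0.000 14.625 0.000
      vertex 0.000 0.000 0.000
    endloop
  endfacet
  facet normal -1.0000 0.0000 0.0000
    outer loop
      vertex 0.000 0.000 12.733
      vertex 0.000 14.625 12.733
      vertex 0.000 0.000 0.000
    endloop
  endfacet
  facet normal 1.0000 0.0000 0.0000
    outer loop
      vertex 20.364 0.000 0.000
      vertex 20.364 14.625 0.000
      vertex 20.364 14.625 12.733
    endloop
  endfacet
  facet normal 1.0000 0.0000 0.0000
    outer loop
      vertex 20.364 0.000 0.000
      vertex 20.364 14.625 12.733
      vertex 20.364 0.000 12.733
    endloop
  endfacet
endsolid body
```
; perimeter-only toolpath
G21 ; units = mm
G90 ; absolute positioning
G28 ; home
; layer 1
G0 Z2.122
G0 X0.000 Y0.000
G1 X20.364 Y0.000
G1 X20.364 Y14.625
G1 X0.000 Y14.625
G1 X0.000 Y0.000
; layer 2
G0 Z4.244
G0 X0.000 Y0.000
G1 X20.364 Y0.000
G1 X20.364 Y14.625
G1 X0.000 Y14.625
G1 X0.000 Y0.000
; layer 3
G0 Z6.367
G0 X0.000 Y0.000
G1 X20.364 Y0.000
G1 X20.364 Y14.625
G1 X0.000 Y14.625
G1 X0.000 Y0.000
; layer 4
G0 Z8.489
G0 X0.000 Y0.000
G1 X20.364 Y0.000
G1 X20.364 Y14.625
G1 X0.000 Y14.625
G1 X0.000 Y0.000
; layer 5
G0 Z10.611
G0 X0.000 Y0.000
G1 X20.364 Y0.000
G1 X20.364 Y14.625
G1 X0.000 Y14.625
G1 X0.000 Y0.000
; layer 6
G0 Z12.733
G0 X0.000 Y0.000
G1 X20.364 Y0.000
G1 X20.364 Y14.625
G1 X0.000 Y14.625
G1 X0.000 Y0.000
M2 ; end

The solid is a rectangular box, roughly 20.4 × 14.6 mm footprint and 12.7 mm tall. Slicing at Δz = 2.122 mm — 6 equal slices spanning the solid's height, so layer i sits at z = i·h/6 — gives 6 non-empty perimeters. Each is a 4-segment closed polygon; G0 lifts to the layer z and rapids to the start vertex, then G1 traces the edges.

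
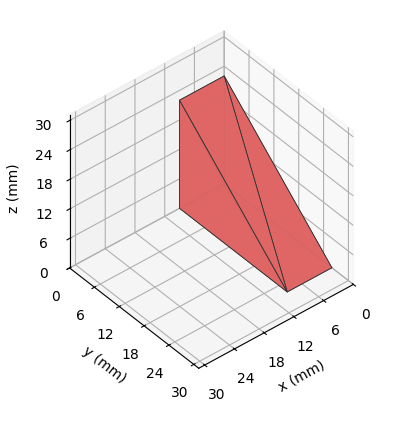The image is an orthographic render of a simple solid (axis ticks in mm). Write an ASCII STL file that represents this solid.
Reading the render: the shape is a wedge (ramp): 9 × 26 mm base, rising to 22 mm along the y=0 edge and sloping linearly to z=0 at y=26 (dimensions read to the nearest mm from the axis ticks). For the STL, each face is triangulated and given an outward normal.

solid part
  facet normal 0.0000 0.0000 -1.0000
    outer loop
      vertex 9.0 26.0 0.0
      vertex 9.0 0.0 0.0
      vertex 0.0 0.0 0.0
    endloop
  endfacet
  facet normal 0.0000 0.0000 -1.0000
    outer loop
      vertex 0.0 26.0 0.0
      vertex 9.0 26.0 0.0
      vertex 0.0 0.0 0.0
    endloop
  endfacet
  facet normal 0.0000 -1.0000 0.0000
    outer loop
      vertex 0.0 0.0 0.0
      vertex 9.0 0.0 0.0
      vertex 9.0 0.0 22.0
    endloop
  endfacet
  facet normal 0.0000 -1.0000 0.0000
    outer loop
      vertex 0.0 0.0 0.0
      vertex 9.0 0.0 22.0
      vertex 0.0 0.0 22.0
    endloop
  endfacet
  facet normal 0.0000 0.6459 0.7634
    outer loop
      vertex 0.0 0.0 22.0
      vertex 9.0 0.0 22.0
      vertex 9.0 26.0 0.0
    endloop
  endfacet
  facet normal 0.0000 0.6459 0.7634
    outer loop
      vertex 0.0 0.0 22.0
      vertex 9.0 26.0 0.0
      vertex 0.0 26.0 0.0
    endloop
  endfacet
  facet normal -1.0000 0.0000 0.0000
    outer loop
      vertex 0.0 0.0 22.0
      vertex 0.0 26.0 0.0
      vertex 0.0 0.0 0.0
    endloop
  endfacet
  facet normal 1.0000 0.0000 0.0000
    outer loop
      vertex 9.0 0.0 0.0
      vertex 9.0 26.0 0.0
      vertex 9.0 0.0 22.0
    endloop
  endfacet
endsolid part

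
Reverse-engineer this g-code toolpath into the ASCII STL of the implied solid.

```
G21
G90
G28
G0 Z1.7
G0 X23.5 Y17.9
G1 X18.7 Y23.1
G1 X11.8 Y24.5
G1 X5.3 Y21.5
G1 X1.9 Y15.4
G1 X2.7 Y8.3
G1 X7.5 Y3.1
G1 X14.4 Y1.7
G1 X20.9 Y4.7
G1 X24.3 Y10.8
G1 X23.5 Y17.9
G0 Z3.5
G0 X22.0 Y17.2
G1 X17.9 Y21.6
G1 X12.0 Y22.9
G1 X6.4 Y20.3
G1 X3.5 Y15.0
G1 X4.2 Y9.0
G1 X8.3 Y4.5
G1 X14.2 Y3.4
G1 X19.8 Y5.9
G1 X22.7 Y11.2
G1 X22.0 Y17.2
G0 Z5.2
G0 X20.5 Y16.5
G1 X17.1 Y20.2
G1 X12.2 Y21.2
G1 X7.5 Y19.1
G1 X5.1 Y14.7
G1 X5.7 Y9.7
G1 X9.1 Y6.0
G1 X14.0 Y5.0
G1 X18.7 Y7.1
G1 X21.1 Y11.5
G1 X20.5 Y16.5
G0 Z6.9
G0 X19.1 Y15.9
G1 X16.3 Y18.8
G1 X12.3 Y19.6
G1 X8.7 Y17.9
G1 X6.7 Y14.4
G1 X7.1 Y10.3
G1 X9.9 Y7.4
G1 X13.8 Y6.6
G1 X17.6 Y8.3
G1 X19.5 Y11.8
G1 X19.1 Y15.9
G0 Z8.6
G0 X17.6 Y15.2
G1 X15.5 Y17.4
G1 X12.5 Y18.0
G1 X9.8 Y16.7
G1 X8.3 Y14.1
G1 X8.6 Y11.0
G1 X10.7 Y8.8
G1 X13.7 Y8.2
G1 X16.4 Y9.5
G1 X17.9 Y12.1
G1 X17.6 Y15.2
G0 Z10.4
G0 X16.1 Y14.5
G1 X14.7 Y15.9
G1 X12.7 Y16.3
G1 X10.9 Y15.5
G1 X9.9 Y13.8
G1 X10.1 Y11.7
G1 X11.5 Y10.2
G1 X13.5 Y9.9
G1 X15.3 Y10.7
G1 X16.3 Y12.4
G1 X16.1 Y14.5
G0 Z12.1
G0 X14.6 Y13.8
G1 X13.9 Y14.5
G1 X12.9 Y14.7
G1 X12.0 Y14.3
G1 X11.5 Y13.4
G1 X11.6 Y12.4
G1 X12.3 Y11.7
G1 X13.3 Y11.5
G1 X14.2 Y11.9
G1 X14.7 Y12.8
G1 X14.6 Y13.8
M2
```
solid part
  facet normal 0.0000 0.0000 -1.0000
    outer loop
      vertex 11.6 26.1 0.0
      vertex 19.5 24.5 0.0
      vertex 25.0 18.6 0.0
    endloop
  endfacet
  facet normal 0.0000 0.0000 -1.0000
    outer loop
      vertex 4.2 22.7 0.0
      vertex 11.6 26.1 0.0
      vertex 25.0 18.6 0.0
    endloop
  endfacet
  facet normal 0.0000 0.0000 -1.0000
    outer loop
      vertex 0.3 15.7 0.0
      vertex 4.2 22.7 0.0
      vertex 25.0 18.6 0.0
    endloop
  endfacet
  facet normal 0.0000 0.0000 -1.0000
    outer loop
      vertex 1.2 7.6 0.0
      vertex 0.3 15.7 0.0
      vertex 25.0 18.6 0.0
    endloop
  endfacet
  facet normal 0.0000 0.0000 -1.0000
    outer loop
      vertex 6.7 1.7 0.0
      vertex 1.2 7.6 0.0
      vertex 25.0 18.6 0.0
    endloop
  endfacet
  facet normal 0.0000 0.0000 -1.0000
    outer loop
      vertex 14.6 0.1 0.0
      vertex 6.7 1.7 0.0
      vertex 25.0 18.6 0.0
    endloop
  endfacet
  facet normal 0.0000 0.0000 -1.0000
    outer loop
      vertex 22.0 3.5 0.0
      vertex 14.6 0.1 0.0
      vertex 25.0 18.6 0.0
    endloop
  endfacet
  facet normal 0.0000 0.0000 -1.0000
    outer loop
      vertex 25.9 10.5 0.0
      vertex 22.0 3.5 0.0
      vertex 25.0 18.6 0.0
    endloop
  endfacet
  facet normal 0.5430 0.5062 0.6700
    outer loop
      vertex 25.0 18.6 0.0
      vertex 19.5 24.5 0.0
      vertex 13.1 13.1 13.8
    endloop
  endfacet
  facet normal 0.1474 0.7279 0.6697
    outer loop
      vertex 19.5 24.5 0.0
      vertex 11.6 26.1 0.0
      vertex 13.1 13.1 13.8
    endloop
  endfacet
  facet normal -0.3101 0.6750 0.6695
    outer loop
      vertex 11.6 26.1 0.0
      vertex 4.2 22.7 0.0
      vertex 13.1 13.1 13.8
    endloop
  endfacet
  facet normal -0.6487 0.3614 0.6698
    outer loop
      vertex 4.2 22.7 0.0
      vertex 0.3 15.7 0.0
      vertex 13.1 13.1 13.8
    endloop
  endfacet
  facet normal -0.7384 -0.0820 0.6694
    outer loop
      vertex 0.3 15.7 0.0
      vertex 1.2 7.6 0.0
      vertex 13.1 13.1 13.8
    endloop
  endfacet
  facet normal -0.5430 -0.5062 0.6700
    outer loop
      vertex 1.2 7.6 0.0
      vertex 6.7 1.7 0.0
      vertex 13.1 13.1 13.8
    endloop
  endfacet
  facet normal -0.1474 -0.7279 0.6697
    outer loop
      vertex 6.7 1.7 0.0
      vertex 14.6 0.1 0.0
      vertex 13.1 13.1 13.8
    endloop
  endfacet
  facet normal 0.3101 -0.6750 0.6695
    outer loop
      vertex 14.6 0.1 0.0
      vertex 22.0 3.5 0.0
      vertex 13.1 13.1 13.8
    endloop
  endfacet
  facet normal 0.6487 -0.3614 0.6698
    outer loop
      vertex 22.0 3.5 0.0
      vertex 25.9 10.5 0.0
      vertex 13.1 13.1 13.8
    endloop
  endfacet
  facet normal 0.7384 0.0820 0.6694
    outer loop
      vertex 25.9 10.5 0.0
      vertex 25.0 18.6 0.0
      vertex 13.1 13.1 13.8
    endloop
  endfacet
endsolid part

The G0 Z moves step by Δz≈1.7 mm. The G1 loops shrink linearly with z, so the solid tapers from its base footprint up to z≈13.8. Closing with a flat bottom cap and the tapered top and triangulating gives 18 facets — a regular 10-sided pyramid, base circumscribed radius ≈ 13.1 mm, apex at z ≈ 13.8 mm.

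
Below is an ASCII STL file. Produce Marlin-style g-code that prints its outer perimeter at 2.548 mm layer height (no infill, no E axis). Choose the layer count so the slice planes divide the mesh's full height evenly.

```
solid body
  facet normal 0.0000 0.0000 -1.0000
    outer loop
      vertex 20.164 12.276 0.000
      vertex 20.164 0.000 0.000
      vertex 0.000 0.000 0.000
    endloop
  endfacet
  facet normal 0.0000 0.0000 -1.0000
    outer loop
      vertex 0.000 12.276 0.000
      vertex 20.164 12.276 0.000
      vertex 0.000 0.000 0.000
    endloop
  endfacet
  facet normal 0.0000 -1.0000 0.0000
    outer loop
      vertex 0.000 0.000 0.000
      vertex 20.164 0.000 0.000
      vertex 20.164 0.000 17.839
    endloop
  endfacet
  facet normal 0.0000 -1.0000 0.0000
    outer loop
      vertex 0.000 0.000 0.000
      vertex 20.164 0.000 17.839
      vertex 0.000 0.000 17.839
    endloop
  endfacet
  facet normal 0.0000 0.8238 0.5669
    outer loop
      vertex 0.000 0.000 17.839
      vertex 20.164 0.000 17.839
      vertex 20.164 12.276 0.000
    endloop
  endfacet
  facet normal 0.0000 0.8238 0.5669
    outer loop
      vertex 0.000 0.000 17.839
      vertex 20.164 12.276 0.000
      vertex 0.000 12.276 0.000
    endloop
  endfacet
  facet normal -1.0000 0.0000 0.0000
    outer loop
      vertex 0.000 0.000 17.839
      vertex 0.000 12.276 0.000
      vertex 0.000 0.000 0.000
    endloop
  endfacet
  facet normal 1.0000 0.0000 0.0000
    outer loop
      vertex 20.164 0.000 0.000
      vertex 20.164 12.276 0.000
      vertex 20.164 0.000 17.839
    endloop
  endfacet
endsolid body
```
; perimeter-only toolpath
G21 ; units = mm
G90 ; absolute positioning
G28 ; home
; layer 1
G0 Z2.548
G0 X0.000 Y0.000
G1 X20.164 Y0.000
G1 X20.164 Y10.522
G1 X0.000 Y10.522
G1 X0.000 Y0.000
; layer 2
G0 Z5.097
G0 X0.000 Y0.000
G1 X20.164 Y0.000
G1 X20.164 Y8.769
G1 X0.000 Y8.769
G1 X0.000 Y0.000
; layer 3
G0 Z7.645
G0 X0.000 Y0.000
G1 X20.164 Y0.000
G1 X20.164 Y7.015
G1 X0.000 Y7.015
G1 X0.000 Y0.000
; layer 4
G0 Z10.194
G0 X0.000 Y0.000
G1 X20.164 Y0.000
G1 X20.164 Y5.261
G1 X0.000 Y5.261
G1 X0.000 Y0.000
; layer 5
G0 Z12.742
G0 X0.000 Y0.000
G1 X20.164 Y0.000
G1 X20.164 Y3.507
G1 X0.000 Y3.507
G1 X0.000 Y0.000
; layer 6
G0 Z15.291
G0 X0.000 Y0.000
G1 X20.164 Y0.000
G1 X20.164 Y1.754
G1 X0.000 Y1.754
G1 X0.000 Y0.000
M2 ; end

The solid is a wedge (ramp): 20.2 × 12.3 mm base, rising to 17.8 mm along the y=0 edge and sloping linearly to z=0 at y=12.3. Slicing at Δz = 2.548 mm — 7 equal slices spanning the solid's height, so layer i sits at z = i·h/7 — gives 6 non-empty perimeters. Each is a 4-segment closed polygon; G0 lifts to the layer z and rapids to the start vertex, then G1 traces the edges. The cross-section shrinks linearly with z (the slice at the apex is degenerate and omitted).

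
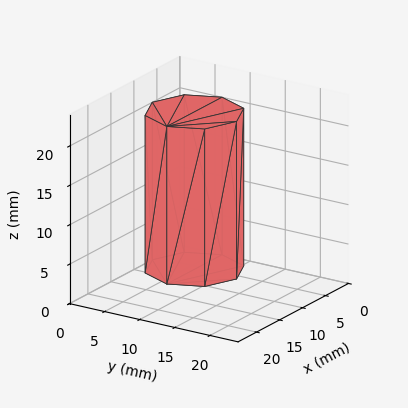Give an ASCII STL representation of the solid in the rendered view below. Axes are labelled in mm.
Reading the render: the shape is a regular 8-sided prism (a cylinder approximated with 8 flat sides), circumscribed radius ≈ 6 mm, height ≈ 20 mm (dimensions read to the nearest mm from the axis ticks). For the STL, each face is triangulated and given an outward normal.

solid part
  facet normal 0.0000 0.0000 -1.0000
    outer loop
      vertex 6.00 12.00 0.00
      vertex 10.24 10.24 0.00
      vertex 12.00 6.00 0.00
    endloop
  endfacet
  facet normal 0.0000 0.0000 -1.0000
    outer loop
      vertex 1.76 10.24 0.00
      vertex 6.00 12.00 0.00
      vertex 12.00 6.00 0.00
    endloop
  endfacet
  facet normal 0.0000 0.0000 -1.0000
    outer loop
      vertex 0.00 6.00 0.00
      vertex 1.76 10.24 0.00
      vertex 12.00 6.00 0.00
    endloop
  endfacet
  facet normal 0.0000 0.0000 -1.0000
    outer loop
      vertex 1.76 1.76 0.00
      vertex 0.00 6.00 0.00
      vertex 12.00 6.00 0.00
    endloop
  endfacet
  facet normal 0.0000 0.0000 -1.0000
    outer loop
      vertex 6.00 0.00 0.00
      vertex 1.76 1.76 0.00
      vertex 12.00 6.00 0.00
    endloop
  endfacet
  facet normal 0.0000 0.0000 -1.0000
    outer loop
      vertex 10.24 1.76 0.00
      vertex 6.00 0.00 0.00
      vertex 12.00 6.00 0.00
    endloop
  endfacet
  facet normal 0.0000 0.0000 1.0000
    outer loop
      vertex 12.00 6.00 20.00
      vertex 10.24 10.24 20.00
      vertex 6.00 12.00 20.00
    endloop
  endfacet
  facet normal 0.0000 0.0000 1.0000
    outer loop
      vertex 12.00 6.00 20.00
      vertex 6.00 12.00 20.00
      vertex 1.76 10.24 20.00
    endloop
  endfacet
  facet normal 0.0000 0.0000 1.0000
    outer loop
      vertex 12.00 6.00 20.00
      vertex 1.76 10.24 20.00
      vertex 0.00 6.00 20.00
    endloop
  endfacet
  facet normal 0.0000 0.0000 1.0000
    outer loop
      vertex 12.00 6.00 20.00
      vertex 0.00 6.00 20.00
      vertex 1.76 1.76 20.00
    endloop
  endfacet
  facet normal 0.0000 0.0000 1.0000
    outer loop
      vertex 12.00 6.00 20.00
      vertex 1.76 1.76 20.00
      vertex 6.00 0.00 20.00
    endloop
  endfacet
  facet normal 0.0000 0.0000 1.0000
    outer loop
      vertex 12.00 6.00 20.00
      vertex 6.00 0.00 20.00
      vertex 10.24 1.76 20.00
    endloop
  endfacet
  facet normal 0.9236 0.3834 0.0000
    outer loop
      vertex 12.00 6.00 0.00
      vertex 10.24 10.24 0.00
      vertex 10.24 10.24 20.00
    endloop
  endfacet
  facet normal 0.9236 0.3834 0.0000
    outer loop
      vertex 12.00 6.00 0.00
      vertex 10.24 10.24 20.00
      vertex 12.00 6.00 20.00
    endloop
  endfacet
  facet normal 0.3834 0.9236 0.0000
    outer loop
      vertex 10.24 10.24 0.00
      vertex 6.00 12.00 0.00
      vertex 6.00 12.00 20.00
    endloop
  endfacet
  facet normal 0.3834 0.9236 0.0000
    outer loop
      vertex 10.24 10.24 0.00
      vertex 6.00 12.00 20.00
      vertex 10.24 10.24 20.00
    endloop
  endfacet
  facet normal -0.3834 0.9236 0.0000
    outer loop
      vertex 6.00 12.00 0.00
      vertex 1.76 10.24 0.00
      vertex 1.76 10.24 20.00
    endloop
  endfacet
  facet normal -0.3834 0.9236 0.0000
    outer loop
      vertex 6.00 12.00 0.00
      vertex 1.76 10.24 20.00
      vertex 6.00 12.00 20.00
    endloop
  endfacet
  facet normal -0.9236 0.3834 0.0000
    outer loop
      vertex 1.76 10.24 0.00
      vertex 0.00 6.00 0.00
      vertex 0.00 6.00 20.00
    endloop
  endfacet
  facet normal -0.9236 0.3834 0.0000
    outer loop
      vertex 1.76 10.24 0.00
      vertex 0.00 6.00 20.00
      vertex 1.76 10.24 20.00
    endloop
  endfacet
  facet normal -0.9236 -0.3834 0.0000
    outer loop
      vertex 0.00 6.00 0.00
      vertex 1.76 1.76 0.00
      vertex 1.76 1.76 20.00
    endloop
  endfacet
  facet normal -0.9236 -0.3834 0.0000
    outer loop
      vertex 0.00 6.00 0.00
      vertex 1.76 1.76 20.00
      vertex 0.00 6.00 20.00
    endloop
  endfacet
  facet normal -0.3834 -0.9236 0.0000
    outer loop
      vertex 1.76 1.76 0.00
      vertex 6.00 0.00 0.00
      vertex 6.00 0.00 20.00
    endloop
  endfacet
  facet normal -0.3834 -0.9236 0.0000
    outer loop
      vertex 1.76 1.76 0.00
      vertex 6.00 0.00 20.00
      vertex 1.76 1.76 20.00
    endloop
  endfacet
  facet normal 0.3834 -0.9236 0.0000
    outer loop
      vertex 6.00 0.00 0.00
      vertex 10.24 1.76 0.00
      vertex 10.24 1.76 20.00
    endloop
  endfacet
  facet normal 0.3834 -0.9236 0.0000
    outer loop
      vertex 6.00 0.00 0.00
      vertex 10.24 1.76 20.00
      vertex 6.00 0.00 20.00
    endloop
  endfacet
  facet normal 0.9236 -0.3834 0.0000
    outer loop
      vertex 10.24 1.76 0.00
      vertex 12.00 6.00 0.00
      vertex 12.00 6.00 20.00
    endloop
  endfacet
  facet normal 0.9236 -0.3834 0.0000
    outer loop
      vertex 10.24 1.76 0.00
      vertex 12.00 6.00 20.00
      vertex 10.24 1.76 20.00
    endloop
  endfacet
endsolid part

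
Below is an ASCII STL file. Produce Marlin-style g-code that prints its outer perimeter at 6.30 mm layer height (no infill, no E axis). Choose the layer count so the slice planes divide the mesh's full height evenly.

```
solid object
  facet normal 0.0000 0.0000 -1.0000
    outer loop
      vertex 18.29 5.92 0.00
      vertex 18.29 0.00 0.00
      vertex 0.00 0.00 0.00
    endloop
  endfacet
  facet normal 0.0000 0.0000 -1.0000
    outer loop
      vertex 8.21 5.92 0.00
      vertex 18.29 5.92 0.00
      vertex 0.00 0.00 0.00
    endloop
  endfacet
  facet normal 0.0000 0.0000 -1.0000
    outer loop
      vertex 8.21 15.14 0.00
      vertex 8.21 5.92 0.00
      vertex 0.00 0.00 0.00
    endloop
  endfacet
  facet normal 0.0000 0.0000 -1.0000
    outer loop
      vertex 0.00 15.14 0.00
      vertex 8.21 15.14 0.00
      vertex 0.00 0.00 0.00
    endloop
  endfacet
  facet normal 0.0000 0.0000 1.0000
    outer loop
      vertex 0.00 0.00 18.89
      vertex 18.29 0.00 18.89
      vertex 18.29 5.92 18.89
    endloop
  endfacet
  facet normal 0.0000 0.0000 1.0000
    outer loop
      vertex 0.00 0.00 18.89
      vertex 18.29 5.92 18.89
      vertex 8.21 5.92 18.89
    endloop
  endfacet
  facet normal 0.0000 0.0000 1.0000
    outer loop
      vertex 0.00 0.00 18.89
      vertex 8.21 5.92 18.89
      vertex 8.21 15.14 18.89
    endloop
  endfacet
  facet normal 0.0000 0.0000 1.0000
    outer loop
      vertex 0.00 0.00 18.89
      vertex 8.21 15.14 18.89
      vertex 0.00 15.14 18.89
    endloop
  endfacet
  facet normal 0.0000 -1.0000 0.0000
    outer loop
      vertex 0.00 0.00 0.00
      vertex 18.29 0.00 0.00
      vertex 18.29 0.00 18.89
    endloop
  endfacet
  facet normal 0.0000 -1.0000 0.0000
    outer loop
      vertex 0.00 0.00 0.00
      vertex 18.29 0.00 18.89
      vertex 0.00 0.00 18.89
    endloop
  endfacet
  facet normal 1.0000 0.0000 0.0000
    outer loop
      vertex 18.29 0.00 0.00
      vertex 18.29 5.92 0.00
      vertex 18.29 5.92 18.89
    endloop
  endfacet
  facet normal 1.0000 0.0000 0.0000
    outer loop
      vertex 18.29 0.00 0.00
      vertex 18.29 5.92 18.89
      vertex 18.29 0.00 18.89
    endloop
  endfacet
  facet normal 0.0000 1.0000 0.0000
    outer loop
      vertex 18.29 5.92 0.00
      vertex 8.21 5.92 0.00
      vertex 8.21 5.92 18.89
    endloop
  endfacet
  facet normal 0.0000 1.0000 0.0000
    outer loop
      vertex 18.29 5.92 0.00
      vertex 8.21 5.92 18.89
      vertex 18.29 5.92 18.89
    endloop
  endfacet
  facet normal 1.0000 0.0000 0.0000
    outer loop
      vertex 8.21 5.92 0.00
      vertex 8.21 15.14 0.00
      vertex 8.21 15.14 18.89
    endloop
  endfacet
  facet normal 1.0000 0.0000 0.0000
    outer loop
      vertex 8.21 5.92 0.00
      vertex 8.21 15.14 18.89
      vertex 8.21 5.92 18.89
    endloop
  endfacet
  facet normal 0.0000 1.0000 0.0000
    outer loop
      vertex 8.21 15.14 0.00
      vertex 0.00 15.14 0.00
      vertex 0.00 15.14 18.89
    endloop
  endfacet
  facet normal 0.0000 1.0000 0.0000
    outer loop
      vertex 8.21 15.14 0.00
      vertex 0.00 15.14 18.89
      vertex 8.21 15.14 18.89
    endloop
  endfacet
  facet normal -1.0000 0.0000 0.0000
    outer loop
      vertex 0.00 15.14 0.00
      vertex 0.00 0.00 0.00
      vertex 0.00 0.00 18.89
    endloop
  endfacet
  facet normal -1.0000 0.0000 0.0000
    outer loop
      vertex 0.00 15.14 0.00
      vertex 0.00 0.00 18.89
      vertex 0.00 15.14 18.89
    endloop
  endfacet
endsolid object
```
; perimeter-only toolpath
G21 ; units = mm
G90 ; absolute positioning
G28 ; home
; layer 1
G0 Z6.30
G0 X0.00 Y0.00
G1 X18.29 Y0.00
G1 X18.29 Y5.92
G1 X8.21 Y5.92
G1 X8.21 Y15.14
G1 X0.00 Y15.14
G1 X0.00 Y0.00
; layer 2
G0 Z12.59
G0 X0.00 Y0.00
G1 X18.29 Y0.00
G1 X18.29 Y5.92
G1 X8.21 Y5.92
G1 X8.21 Y15.14
G1 X0.00 Y15.14
G1 X0.00 Y0.00
; layer 3
G0 Z18.89
G0 X0.00 Y0.00
G1 X18.29 Y0.00
G1 X18.29 Y5.92
G1 X8.21 Y5.92
G1 X8.21 Y15.14
G1 X0.00 Y15.14
G1 X0.00 Y0.00
M2 ; end

The solid is an L-shaped prism: outer 18.3 × 15.1 mm, arm thicknesses ≈ 5.92 mm (horizontal) and 8.21 mm (vertical), extruded 18.9 mm in z. Slicing at Δz = 6.30 mm — 3 equal slices spanning the solid's height, so layer i sits at z = i·h/3 — gives 3 non-empty perimeters. Each is a 6-segment closed polygon; G0 lifts to the layer z and rapids to the start vertex, then G1 traces the edges.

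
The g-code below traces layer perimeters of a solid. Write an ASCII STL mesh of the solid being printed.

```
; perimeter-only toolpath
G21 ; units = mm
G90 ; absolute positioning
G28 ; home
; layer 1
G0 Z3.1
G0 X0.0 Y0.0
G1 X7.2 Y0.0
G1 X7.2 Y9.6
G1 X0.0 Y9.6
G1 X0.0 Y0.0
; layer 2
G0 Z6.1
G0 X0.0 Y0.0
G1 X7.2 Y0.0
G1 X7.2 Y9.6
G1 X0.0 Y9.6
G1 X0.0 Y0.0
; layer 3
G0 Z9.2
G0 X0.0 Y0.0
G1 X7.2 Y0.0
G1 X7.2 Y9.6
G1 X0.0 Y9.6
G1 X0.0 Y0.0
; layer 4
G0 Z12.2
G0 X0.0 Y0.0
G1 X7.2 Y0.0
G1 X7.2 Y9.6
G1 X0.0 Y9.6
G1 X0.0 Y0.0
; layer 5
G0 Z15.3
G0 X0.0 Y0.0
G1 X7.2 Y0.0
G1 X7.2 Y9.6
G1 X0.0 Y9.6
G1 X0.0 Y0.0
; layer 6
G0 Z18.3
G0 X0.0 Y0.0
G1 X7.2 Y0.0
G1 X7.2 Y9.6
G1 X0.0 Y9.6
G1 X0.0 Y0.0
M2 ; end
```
solid part
  facet normal 0.0000 0.0000 -1.0000
    outer loop
      vertex 7.2 9.6 0.0
      vertex 7.2 0.0 0.0
      vertex 0.0 0.0 0.0
    endloop
  endfacet
  facet normal 0.0000 0.0000 -1.0000
    outer loop
      vertex 0.0 9.6 0.0
      vertex 7.2 9.6 0.0
      vertex 0.0 0.0 0.0
    endloop
  endfacet
  facet normal 0.0000 0.0000 1.0000
    outer loop
      vertex 0.0 0.0 18.3
      vertex 7.2 0.0 18.3
      vertex 7.2 9.6 18.3
    endloop
  endfacet
  facet normal 0.0000 0.0000 1.0000
    outer loop
      vertex 0.0 0.0 18.3
      vertex 7.2 9.6 18.3
      vertex 0.0 9.6 18.3
    endloop
  endfacet
  facet normal 0.0000 -1.0000 0.0000
    outer loop
      vertex 0.0 0.0 0.0
      vertex 7.2 0.0 0.0
      vertex 7.2 0.0 18.3
    endloop
  endfacet
  facet normal 0.0000 -1.0000 0.0000
    outer loop
      vertex 0.0 0.0 0.0
      vertex 7.2 0.0 18.3
      vertex 0.0 0.0 18.3
    endloop
  endfacet
  facet normal 0.0000 1.0000 0.0000
    outer loop
      vertex 7.2 9.6 18.3
      vertex 7.2 9.6 0.0
      vertex 0.0 9.6 0.0
    endloop
  endfacet
  facet normal 0.0000 1.0000 0.0000
    outer loop
      vertex 0.0 9.6 18.3
      vertex 7.2 9.6 18.3
      vertex 0.0 9.6 0.0
    endloop
  endfacet
  facet normal -1.0000 0.0000 0.0000
    outer loop
      vertex 0.0 9.6 18.3
      vertex 0.0 9.6 0.0
      vertex 0.0 0.0 0.0
    endloop
  endfacet
  facet normal -1.0000 0.0000 0.0000
    outer loop
      vertex 0.0 0.0 18.3
      vertex 0.0 9.6 18.3
      vertex 0.0 0.0 0.0
    endloop
  endfacet
  facet normal 1.0000 0.0000 0.0000
    outer loop
      vertex 7.2 0.0 0.0
      vertex 7.2 9.6 0.0
      vertex 7.2 9.6 18.3
    endloop
  endfacet
  facet normal 1.0000 0.0000 0.0000
    outer loop
      vertex 7.2 0.0 0.0
      vertex 7.2 9.6 18.3
      vertex 7.2 0.0 18.3
    endloop
  endfacet
endsolid part

The G0 Z moves step by Δz≈3.1 mm. Every layer's G1 loop is the same polygon, so the solid is a straight extrusion of it from z=0 to z≈18.3. Closing with flat bottom and top caps and triangulating gives 12 facets — a rectangular box, roughly 7.2 × 9.6 mm footprint and 18.3 mm tall.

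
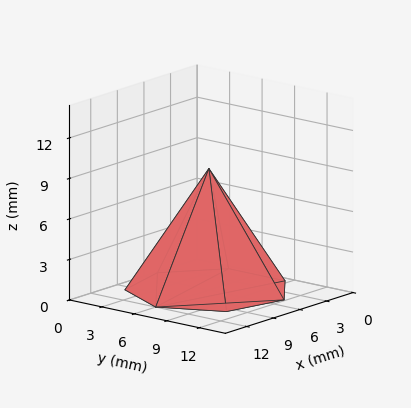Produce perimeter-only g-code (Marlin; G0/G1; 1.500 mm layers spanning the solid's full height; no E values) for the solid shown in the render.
Reading the render: the shape is a regular 7-sided pyramid, base circumscribed radius ≈ 6 mm, apex at z ≈ 9 mm (dimensions read to the nearest mm from the axis ticks). For the g-code, the solid's height is divided into equal slices at the stated Δz and each level perimeter traced with G1 moves after a G0 lift.

; perimeter-only toolpath
G21 ; units = mm
G90 ; absolute positioning
G28 ; home
; layer 1
G0 Z1.500
G0 X11.000 Y6.000
G1 X9.117 Y9.909
G1 X4.888 Y10.875
G1 X1.495 Y8.169
G1 X1.495 Y3.831
G1 X4.888 Y1.125
G1 X9.117 Y2.091
G1 X11.000 Y6.000
; layer 2
G0 Z3.000
G0 X10.000 Y6.000
G1 X8.494 Y9.127
G1 X5.110 Y9.900
G1 X2.396 Y7.735
G1 X2.396 Y4.265
G1 X5.110 Y2.100
G1 X8.494 Y2.873
G1 X10.000 Y6.000
; layer 3
G0 Z4.500
G0 X9.000 Y6.000
G1 X7.870 Y8.346
G1 X5.332 Y8.925
G1 X3.297 Y7.301
G1 X3.297 Y4.699
G1 X5.332 Y3.075
G1 X7.870 Y3.655
G1 X9.000 Y6.000
; layer 4
G0 Z6.000
G0 X8.000 Y6.000
G1 X7.247 Y7.564
G1 X5.555 Y7.950
G1 X4.198 Y6.868
G1 X4.198 Y5.132
G1 X5.555 Y4.050
G1 X7.247 Y4.436
G1 X8.000 Y6.000
; layer 5
G0 Z7.500
G0 X7.000 Y6.000
G1 X6.623 Y6.782
G1 X5.777 Y6.975
G1 X5.099 Y6.434
G1 X5.099 Y5.566
G1 X5.777 Y5.025
G1 X6.623 Y5.218
G1 X7.000 Y6.000
M2 ; end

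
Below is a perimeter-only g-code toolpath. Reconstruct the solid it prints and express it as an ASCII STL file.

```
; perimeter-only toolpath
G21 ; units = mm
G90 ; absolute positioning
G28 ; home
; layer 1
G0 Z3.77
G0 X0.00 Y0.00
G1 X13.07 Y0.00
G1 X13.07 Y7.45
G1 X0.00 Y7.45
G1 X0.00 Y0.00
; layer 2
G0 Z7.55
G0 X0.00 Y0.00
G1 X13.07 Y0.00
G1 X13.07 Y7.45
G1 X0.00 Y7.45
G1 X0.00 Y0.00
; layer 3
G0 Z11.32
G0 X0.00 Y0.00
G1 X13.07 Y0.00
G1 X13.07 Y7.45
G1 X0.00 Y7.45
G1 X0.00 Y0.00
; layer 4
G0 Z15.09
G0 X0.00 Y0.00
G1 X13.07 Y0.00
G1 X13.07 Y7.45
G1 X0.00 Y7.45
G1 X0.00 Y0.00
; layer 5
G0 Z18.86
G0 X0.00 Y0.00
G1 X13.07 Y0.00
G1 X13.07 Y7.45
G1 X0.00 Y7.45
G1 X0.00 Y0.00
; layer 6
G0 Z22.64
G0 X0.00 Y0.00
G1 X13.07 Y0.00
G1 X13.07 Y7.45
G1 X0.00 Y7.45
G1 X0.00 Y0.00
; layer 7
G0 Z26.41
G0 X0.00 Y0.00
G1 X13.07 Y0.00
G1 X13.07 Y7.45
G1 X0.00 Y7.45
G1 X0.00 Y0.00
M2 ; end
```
solid part
  facet normal 0.0000 0.0000 -1.0000
    outer loop
      vertex 13.07 7.45 0.00
      vertex 13.07 0.00 0.00
      vertex 0.00 0.00 0.00
    endloop
  endfacet
  facet normal 0.0000 0.0000 -1.0000
    outer loop
      vertex 0.00 7.45 0.00
      vertex 13.07 7.45 0.00
      vertex 0.00 0.00 0.00
    endloop
  endfacet
  facet normal 0.0000 0.0000 1.0000
    outer loop
      vertex 0.00 0.00 26.41
      vertex 13.07 0.00 26.41
      vertex 13.07 7.45 26.41
    endloop
  endfacet
  facet normal 0.0000 0.0000 1.0000
    outer loop
      vertex 0.00 0.00 26.41
      vertex 13.07 7.45 26.41
      vertex 0.00 7.45 26.41
    endloop
  endfacet
  facet normal 0.0000 -1.0000 0.0000
    outer loop
      vertex 0.00 0.00 0.00
      vertex 13.07 0.00 0.00
      vertex 13.07 0.00 26.41
    endloop
  endfacet
  facet normal 0.0000 -1.0000 0.0000
    outer loop
      vertex 0.00 0.00 0.00
      vertex 13.07 0.00 26.41
      vertex 0.00 0.00 26.41
    endloop
  endfacet
  facet normal 0.0000 1.0000 0.0000
    outer loop
      vertex 13.07 7.45 26.41
      vertex 13.07 7.45 0.00
      vertex 0.00 7.45 0.00
    endloop
  endfacet
  facet normal 0.0000 1.0000 0.0000
    outer loop
      vertex 0.00 7.45 26.41
      vertex 13.07 7.45 26.41
      vertex 0.00 7.45 0.00
    endloop
  endfacet
  facet normal -1.0000 0.0000 0.0000
    outer loop
      vertex 0.00 7.45 26.41
      vertex 0.00 7.45 0.00
      vertex 0.00 0.00 0.00
    endloop
  endfacet
  facet normal -1.0000 0.0000 0.0000
    outer loop
      vertex 0.00 0.00 26.41
      vertex 0.00 7.45 26.41
      vertex 0.00 0.00 0.00
    endloop
  endfacet
  facet normal 1.0000 0.0000 0.0000
    outer loop
      vertex 13.07 0.00 0.00
      vertex 13.07 7.45 0.00
      vertex 13.07 7.45 26.41
    endloop
  endfacet
  facet normal 1.0000 0.0000 0.0000
    outer loop
      vertex 13.07 0.00 0.00
      vertex 13.07 7.45 26.41
      vertex 13.07 0.00 26.41
    endloop
  endfacet
endsolid part

The G0 Z moves step by Δz≈3.77 mm. Every layer's G1 loop is the same polygon, so the solid is a straight extrusion of it from z=0 to z≈26.4. Closing with flat bottom and top caps and triangulating gives 12 facets — a rectangular box, roughly 13.1 × 7.45 mm footprint and 26.4 mm tall.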